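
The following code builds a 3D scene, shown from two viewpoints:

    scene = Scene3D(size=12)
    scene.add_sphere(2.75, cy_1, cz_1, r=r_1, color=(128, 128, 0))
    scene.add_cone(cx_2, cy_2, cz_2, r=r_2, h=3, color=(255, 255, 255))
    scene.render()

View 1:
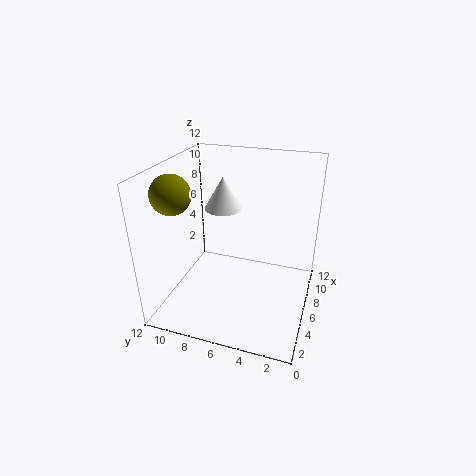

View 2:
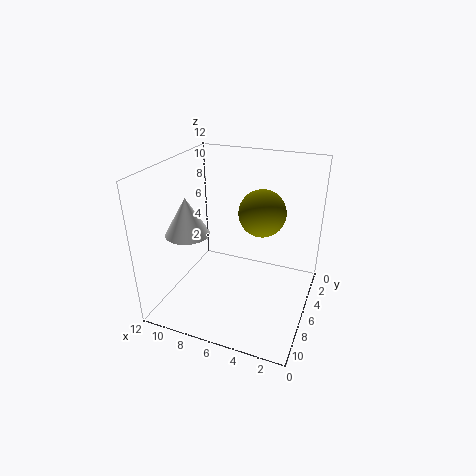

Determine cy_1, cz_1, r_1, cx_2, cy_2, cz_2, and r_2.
cy_1 = 10, cz_1 = 10.5, r_1 = 1.5, cx_2 = 9.25, cy_2 = 8.5, cz_2 = 7, r_2 = 1.75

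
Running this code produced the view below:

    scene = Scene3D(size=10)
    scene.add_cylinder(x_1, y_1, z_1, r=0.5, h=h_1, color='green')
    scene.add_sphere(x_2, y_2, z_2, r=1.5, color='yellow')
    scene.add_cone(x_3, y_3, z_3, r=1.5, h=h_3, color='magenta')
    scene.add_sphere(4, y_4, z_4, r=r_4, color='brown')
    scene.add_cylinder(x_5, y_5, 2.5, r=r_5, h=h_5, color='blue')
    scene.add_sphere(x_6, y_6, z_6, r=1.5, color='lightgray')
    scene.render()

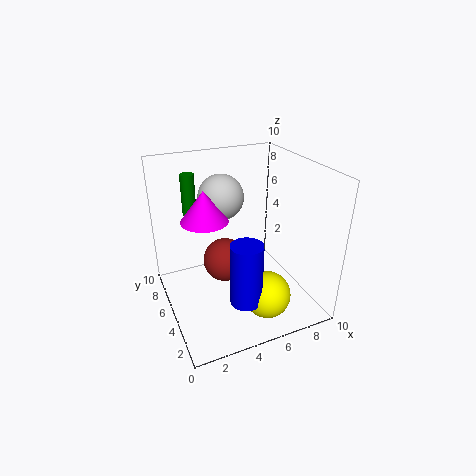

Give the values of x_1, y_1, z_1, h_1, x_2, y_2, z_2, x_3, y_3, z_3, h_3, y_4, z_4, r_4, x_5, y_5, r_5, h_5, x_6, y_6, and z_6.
x_1 = 2.5, y_1 = 8, z_1 = 6, h_1 = 3, x_2 = 5.5, y_2 = 1.5, z_2 = 2.5, x_3 = 2.5, y_3 = 4.5, z_3 = 7, h_3 = 2, y_4 = 5, z_4 = 3.5, r_4 = 1.5, x_5 = 4, y_5 = 1.5, r_5 = 1, h_5 = 4, x_6 = 4, y_6 = 5.5, z_6 = 8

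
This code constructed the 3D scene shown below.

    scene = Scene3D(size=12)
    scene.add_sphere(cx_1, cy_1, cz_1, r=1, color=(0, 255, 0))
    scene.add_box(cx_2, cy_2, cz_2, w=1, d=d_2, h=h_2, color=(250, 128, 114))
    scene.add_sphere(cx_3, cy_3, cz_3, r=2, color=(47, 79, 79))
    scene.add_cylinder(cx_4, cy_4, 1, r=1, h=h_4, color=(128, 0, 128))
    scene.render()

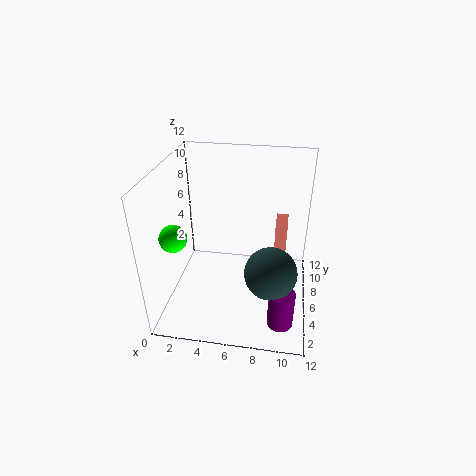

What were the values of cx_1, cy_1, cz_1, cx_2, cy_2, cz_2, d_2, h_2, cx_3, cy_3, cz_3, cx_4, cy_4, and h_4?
cx_1 = 2, cy_1 = 2, cz_1 = 8, cx_2 = 9, cy_2 = 7, cz_2 = 4, d_2 = 2, h_2 = 3, cx_3 = 9, cy_3 = 3, cz_3 = 5, cx_4 = 10, cy_4 = 2, h_4 = 3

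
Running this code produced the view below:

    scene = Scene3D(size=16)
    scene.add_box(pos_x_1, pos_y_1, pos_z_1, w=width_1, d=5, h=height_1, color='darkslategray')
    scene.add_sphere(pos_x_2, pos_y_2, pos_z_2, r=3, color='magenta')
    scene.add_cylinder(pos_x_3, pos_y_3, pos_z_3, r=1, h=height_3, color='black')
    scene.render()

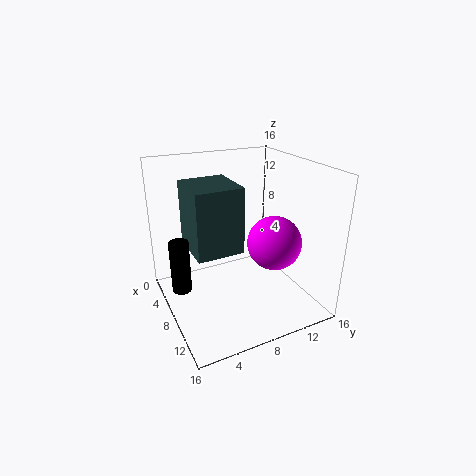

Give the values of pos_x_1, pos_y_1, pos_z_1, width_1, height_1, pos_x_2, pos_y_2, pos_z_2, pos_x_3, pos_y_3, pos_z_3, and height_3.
pos_x_1 = 5; pos_y_1 = 2.5; pos_z_1 = 7.5; width_1 = 5.5; height_1 = 7; pos_x_2 = 10; pos_y_2 = 11.5; pos_z_2 = 7.5; pos_x_3 = 9; pos_y_3 = 1; pos_z_3 = 4; height_3 = 5.5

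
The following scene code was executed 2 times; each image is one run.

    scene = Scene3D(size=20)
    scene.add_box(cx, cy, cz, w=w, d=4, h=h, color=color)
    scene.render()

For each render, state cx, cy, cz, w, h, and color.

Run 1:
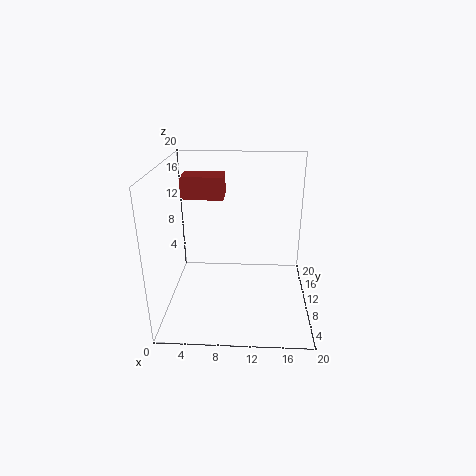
cx = 1, cy = 15.5, cz = 13.5, w = 6.5, h = 3.5, color = 'brown'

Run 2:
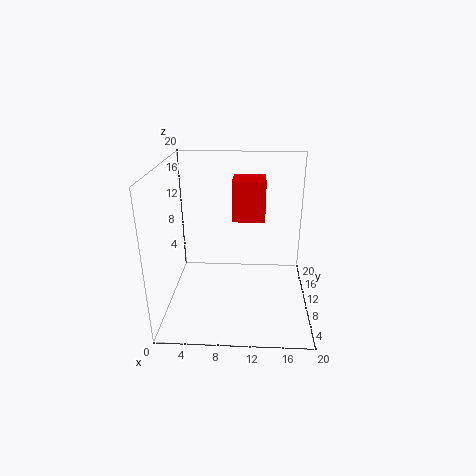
cx = 9.5, cy = 6, cz = 14, w = 4, h = 5, color = 'red'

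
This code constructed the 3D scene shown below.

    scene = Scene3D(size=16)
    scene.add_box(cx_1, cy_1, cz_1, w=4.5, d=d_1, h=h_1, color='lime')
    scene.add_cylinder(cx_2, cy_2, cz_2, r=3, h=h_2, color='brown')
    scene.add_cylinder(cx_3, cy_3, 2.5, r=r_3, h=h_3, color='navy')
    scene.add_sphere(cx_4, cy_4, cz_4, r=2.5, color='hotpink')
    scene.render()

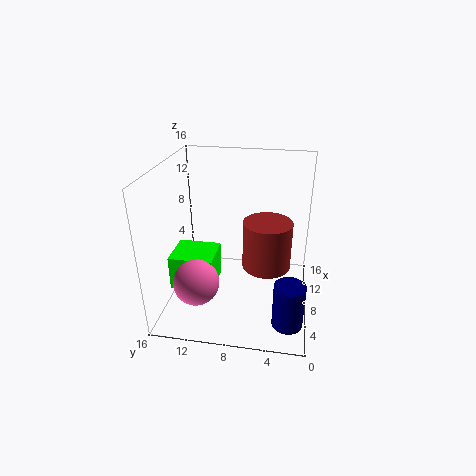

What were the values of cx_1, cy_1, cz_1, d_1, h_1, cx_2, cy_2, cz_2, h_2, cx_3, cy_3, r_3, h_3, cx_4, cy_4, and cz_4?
cx_1 = 5.5; cy_1 = 10.5; cz_1 = 2; d_1 = 5; h_1 = 4; cx_2 = 11.5; cy_2 = 5; cz_2 = 2.5; h_2 = 6; cx_3 = 1.5; cy_3 = 2; r_3 = 1.5; h_3 = 4.5; cx_4 = 4.5; cy_4 = 12; cz_4 = 4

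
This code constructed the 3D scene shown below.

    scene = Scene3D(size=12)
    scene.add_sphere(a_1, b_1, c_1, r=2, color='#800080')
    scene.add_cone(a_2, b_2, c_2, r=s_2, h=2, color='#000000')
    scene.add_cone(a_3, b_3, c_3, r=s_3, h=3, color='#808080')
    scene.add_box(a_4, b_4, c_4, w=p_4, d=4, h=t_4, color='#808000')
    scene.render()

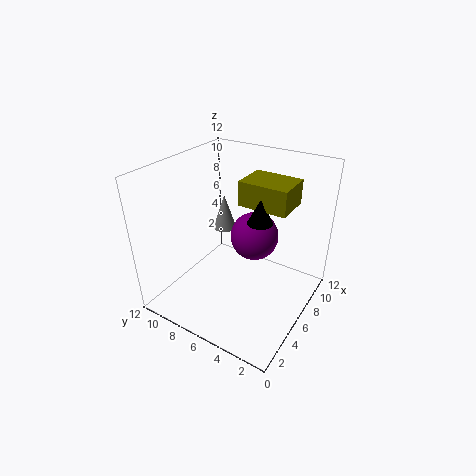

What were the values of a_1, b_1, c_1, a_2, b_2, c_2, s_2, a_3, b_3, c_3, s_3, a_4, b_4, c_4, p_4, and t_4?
a_1 = 7; b_1 = 5; c_1 = 6; a_2 = 6; b_2 = 4; c_2 = 8; s_2 = 1; a_3 = 7; b_3 = 8; c_3 = 6; s_3 = 1; a_4 = 6; b_4 = 2; c_4 = 9; p_4 = 3; t_4 = 2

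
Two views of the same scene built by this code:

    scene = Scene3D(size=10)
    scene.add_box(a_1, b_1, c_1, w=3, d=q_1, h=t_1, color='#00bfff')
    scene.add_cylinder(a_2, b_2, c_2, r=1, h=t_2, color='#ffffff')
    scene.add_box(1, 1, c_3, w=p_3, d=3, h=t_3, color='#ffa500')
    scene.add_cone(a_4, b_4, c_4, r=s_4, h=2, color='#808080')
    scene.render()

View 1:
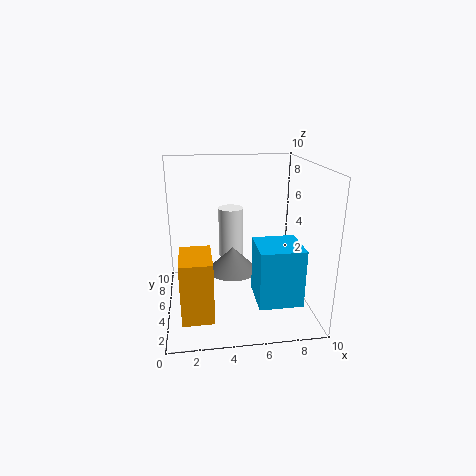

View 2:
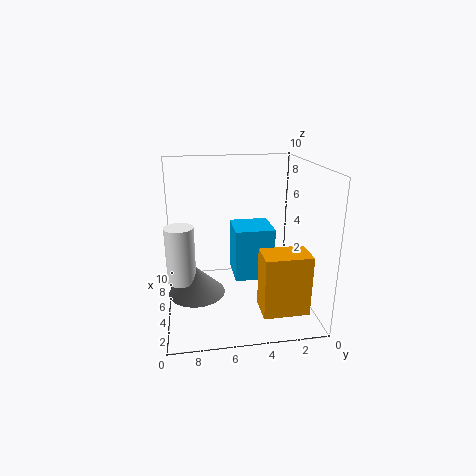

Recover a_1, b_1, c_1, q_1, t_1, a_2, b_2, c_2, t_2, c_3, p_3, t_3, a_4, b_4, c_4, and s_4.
a_1 = 6
b_1 = 2
c_1 = 1
q_1 = 3
t_1 = 4
a_2 = 5
b_2 = 9
c_2 = 2
t_2 = 4
c_3 = 1
p_3 = 2
t_3 = 4
a_4 = 5
b_4 = 8
c_4 = 1
s_4 = 2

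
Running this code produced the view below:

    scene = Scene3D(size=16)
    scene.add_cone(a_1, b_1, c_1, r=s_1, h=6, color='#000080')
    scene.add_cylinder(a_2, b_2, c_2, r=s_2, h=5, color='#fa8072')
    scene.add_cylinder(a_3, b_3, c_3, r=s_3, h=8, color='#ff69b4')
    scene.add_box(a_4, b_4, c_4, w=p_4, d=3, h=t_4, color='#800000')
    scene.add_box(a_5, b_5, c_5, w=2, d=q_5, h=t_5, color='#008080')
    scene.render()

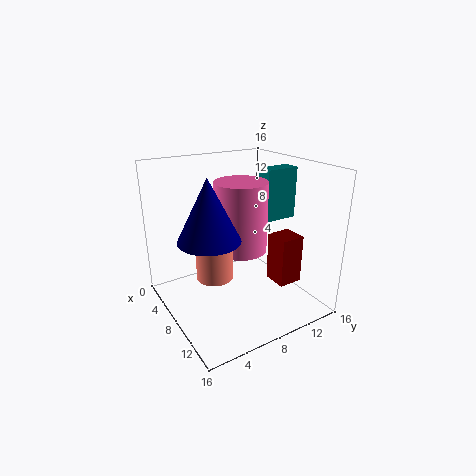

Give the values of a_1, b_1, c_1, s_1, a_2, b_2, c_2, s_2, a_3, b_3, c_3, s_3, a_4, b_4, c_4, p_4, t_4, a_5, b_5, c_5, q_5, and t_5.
a_1 = 11
b_1 = 3
c_1 = 10
s_1 = 3
a_2 = 8
b_2 = 5
c_2 = 4
s_2 = 2
a_3 = 7
b_3 = 9
c_3 = 6
s_3 = 3
a_4 = 7
b_4 = 13
c_4 = 1
p_4 = 3
t_4 = 6
a_5 = 6
b_5 = 12
c_5 = 9
q_5 = 4
t_5 = 6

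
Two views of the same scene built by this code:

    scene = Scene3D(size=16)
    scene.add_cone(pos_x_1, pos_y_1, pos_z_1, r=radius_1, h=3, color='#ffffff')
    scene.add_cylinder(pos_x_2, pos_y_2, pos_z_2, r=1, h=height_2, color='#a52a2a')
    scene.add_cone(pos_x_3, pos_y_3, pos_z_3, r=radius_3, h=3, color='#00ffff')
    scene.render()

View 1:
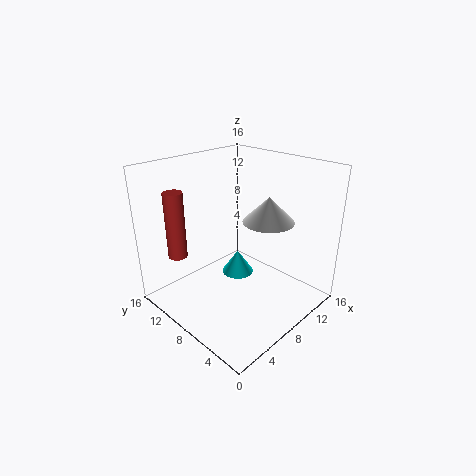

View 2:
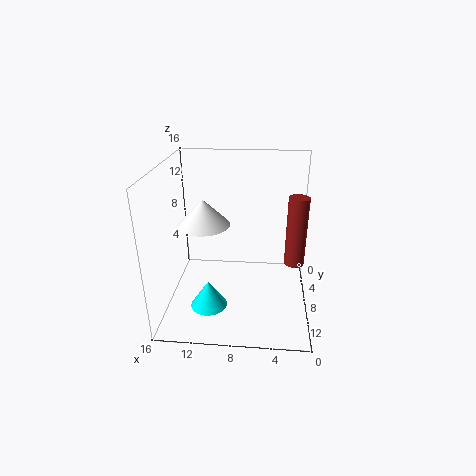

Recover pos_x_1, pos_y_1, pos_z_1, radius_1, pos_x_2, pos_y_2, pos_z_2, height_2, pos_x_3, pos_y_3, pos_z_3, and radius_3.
pos_x_1 = 12; pos_y_1 = 7; pos_z_1 = 9; radius_1 = 3; pos_x_2 = 2; pos_y_2 = 11; pos_z_2 = 7; height_2 = 7; pos_x_3 = 11; pos_y_3 = 11; pos_z_3 = 1; radius_3 = 2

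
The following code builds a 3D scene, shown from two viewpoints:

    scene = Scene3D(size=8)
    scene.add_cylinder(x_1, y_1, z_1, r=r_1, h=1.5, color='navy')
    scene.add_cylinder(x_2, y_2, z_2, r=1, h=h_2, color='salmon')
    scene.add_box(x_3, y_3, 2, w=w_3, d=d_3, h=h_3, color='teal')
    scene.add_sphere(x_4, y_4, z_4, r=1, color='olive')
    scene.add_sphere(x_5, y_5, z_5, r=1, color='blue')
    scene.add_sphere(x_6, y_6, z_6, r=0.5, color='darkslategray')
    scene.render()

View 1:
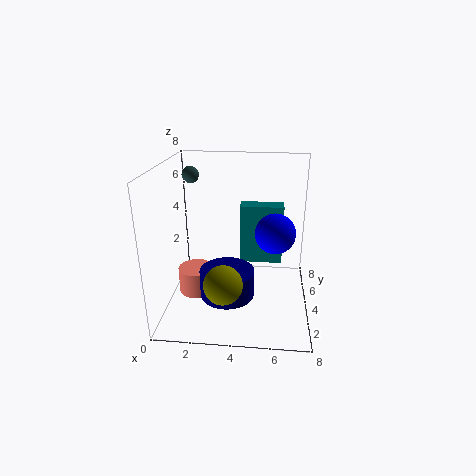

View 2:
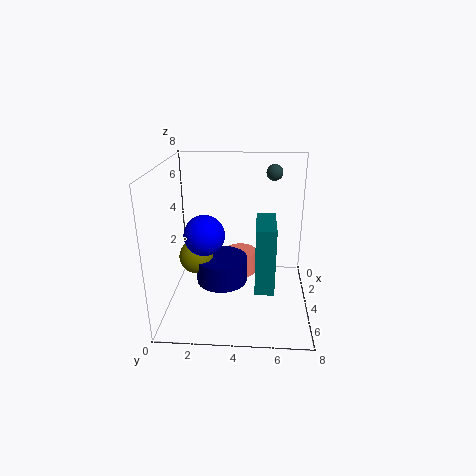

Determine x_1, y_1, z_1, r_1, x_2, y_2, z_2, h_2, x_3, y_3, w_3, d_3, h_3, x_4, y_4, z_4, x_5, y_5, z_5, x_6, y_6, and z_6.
x_1 = 3.5; y_1 = 3; z_1 = 1; r_1 = 1.5; x_2 = 1.5; y_2 = 4; z_2 = 0.5; h_2 = 1.5; x_3 = 4; y_3 = 5; w_3 = 2.5; d_3 = 1; h_3 = 3.5; x_4 = 3.5; y_4 = 1.5; z_4 = 2.5; x_5 = 6; y_5 = 2.5; z_5 = 5; x_6 = 1; y_6 = 6; z_6 = 7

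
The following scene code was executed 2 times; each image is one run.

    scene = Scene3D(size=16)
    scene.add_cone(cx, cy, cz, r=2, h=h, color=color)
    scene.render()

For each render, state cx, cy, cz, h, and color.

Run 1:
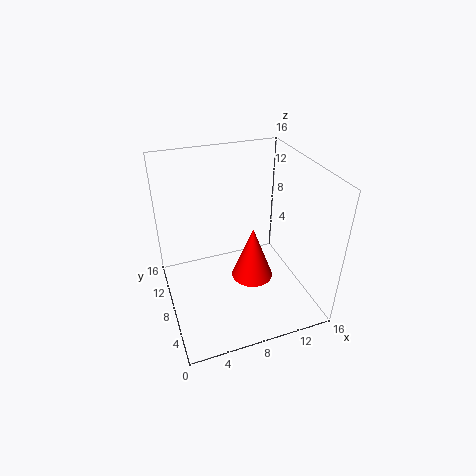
cx = 7.75; cy = 3.25; cz = 6.75; h = 5.25; color = 'red'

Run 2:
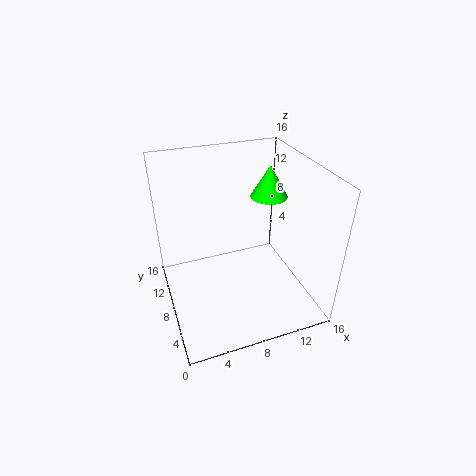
cx = 11.75; cy = 8.5; cz = 12.25; h = 3.5; color = 'lime'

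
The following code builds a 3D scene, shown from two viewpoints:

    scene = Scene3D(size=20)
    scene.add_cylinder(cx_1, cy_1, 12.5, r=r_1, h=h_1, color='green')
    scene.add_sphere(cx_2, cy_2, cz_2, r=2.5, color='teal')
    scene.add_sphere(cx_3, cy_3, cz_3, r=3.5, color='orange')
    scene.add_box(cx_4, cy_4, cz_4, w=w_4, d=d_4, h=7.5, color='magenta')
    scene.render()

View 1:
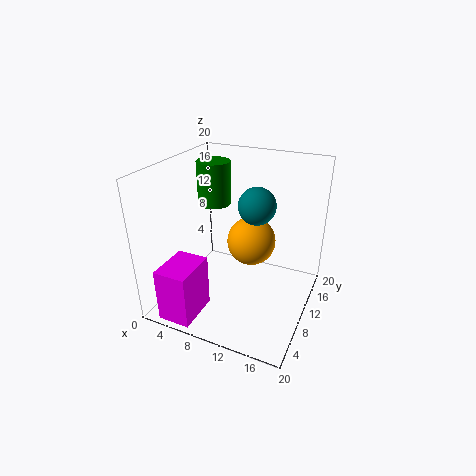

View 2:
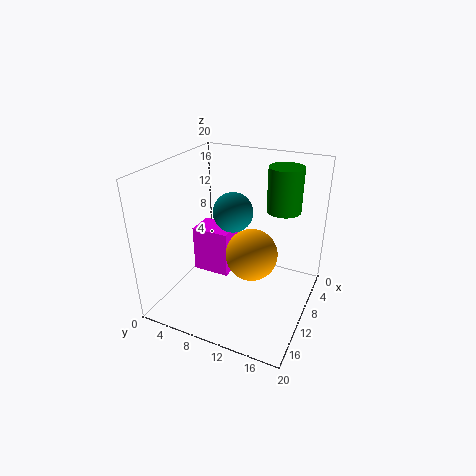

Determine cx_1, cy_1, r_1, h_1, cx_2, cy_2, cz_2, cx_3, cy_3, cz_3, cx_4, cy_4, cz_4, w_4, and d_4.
cx_1 = 4, cy_1 = 14.5, r_1 = 2.5, h_1 = 6.5, cx_2 = 12.5, cy_2 = 10.5, cz_2 = 15, cx_3 = 11, cy_3 = 12.5, cz_3 = 8.5, cx_4 = 2.5, cy_4 = 0.5, cz_4 = 0.5, w_4 = 4.5, d_4 = 6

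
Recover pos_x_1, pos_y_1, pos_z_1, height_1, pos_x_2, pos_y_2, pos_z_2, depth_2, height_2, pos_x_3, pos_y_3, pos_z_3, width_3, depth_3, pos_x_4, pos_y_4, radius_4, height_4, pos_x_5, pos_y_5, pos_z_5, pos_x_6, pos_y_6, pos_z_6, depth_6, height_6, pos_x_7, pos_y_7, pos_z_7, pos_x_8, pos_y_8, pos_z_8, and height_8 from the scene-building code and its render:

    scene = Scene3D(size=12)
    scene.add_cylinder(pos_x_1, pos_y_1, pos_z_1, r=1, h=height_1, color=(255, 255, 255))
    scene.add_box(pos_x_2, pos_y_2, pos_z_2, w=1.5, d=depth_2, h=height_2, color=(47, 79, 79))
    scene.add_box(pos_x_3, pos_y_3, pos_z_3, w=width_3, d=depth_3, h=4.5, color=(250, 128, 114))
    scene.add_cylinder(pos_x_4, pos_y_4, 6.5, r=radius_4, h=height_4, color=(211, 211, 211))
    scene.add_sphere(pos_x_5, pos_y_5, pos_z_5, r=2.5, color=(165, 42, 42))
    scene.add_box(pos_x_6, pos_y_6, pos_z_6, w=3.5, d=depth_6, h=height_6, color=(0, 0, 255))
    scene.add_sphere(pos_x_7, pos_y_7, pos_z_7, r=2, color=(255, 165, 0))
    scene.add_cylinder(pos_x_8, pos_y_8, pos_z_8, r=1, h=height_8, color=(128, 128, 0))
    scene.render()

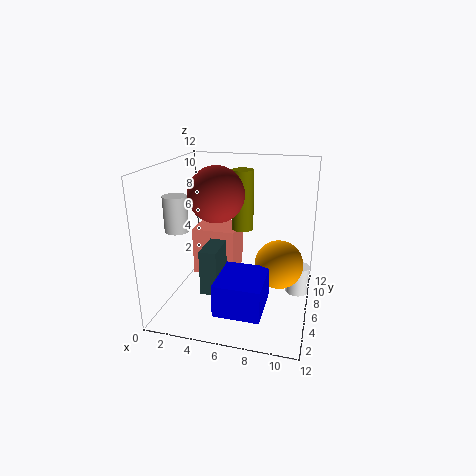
pos_x_1 = 11, pos_y_1 = 8, pos_z_1 = 0.5, height_1 = 2.5, pos_x_2 = 3, pos_y_2 = 4.5, pos_z_2 = 1, depth_2 = 3, height_2 = 4, pos_x_3 = 1, pos_y_3 = 8, pos_z_3 = 1, width_3 = 4, depth_3 = 3.5, pos_x_4 = 1, pos_y_4 = 5, radius_4 = 1, height_4 = 3, pos_x_5 = 3.5, pos_y_5 = 8, pos_z_5 = 9, pos_x_6 = 5.5, pos_y_6 = 0.5, pos_z_6 = 2, depth_6 = 4, height_6 = 2.5, pos_x_7 = 9.5, pos_y_7 = 6, pos_z_7 = 4, pos_x_8 = 5.5, pos_y_8 = 9.5, pos_z_8 = 5.5, height_8 = 5.5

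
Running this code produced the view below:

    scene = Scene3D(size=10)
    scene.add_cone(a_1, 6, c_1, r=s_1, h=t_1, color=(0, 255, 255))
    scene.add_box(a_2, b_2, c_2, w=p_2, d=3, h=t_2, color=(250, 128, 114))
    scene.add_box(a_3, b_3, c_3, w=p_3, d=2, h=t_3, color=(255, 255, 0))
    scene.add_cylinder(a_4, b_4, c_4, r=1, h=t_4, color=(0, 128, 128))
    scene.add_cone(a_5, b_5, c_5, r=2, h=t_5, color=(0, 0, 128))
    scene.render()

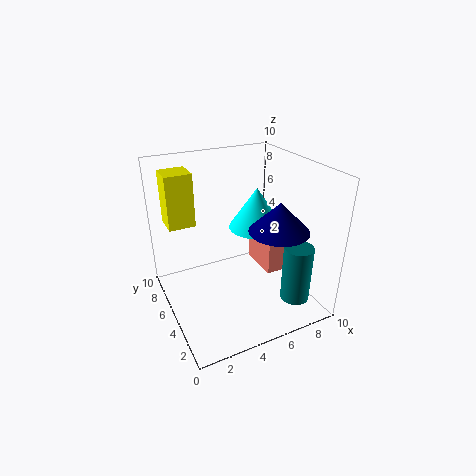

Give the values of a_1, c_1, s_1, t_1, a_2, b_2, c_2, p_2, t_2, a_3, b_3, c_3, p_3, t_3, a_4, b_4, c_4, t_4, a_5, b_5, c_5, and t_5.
a_1 = 7; c_1 = 5; s_1 = 2; t_1 = 3; a_2 = 7; b_2 = 4; c_2 = 2; p_2 = 2; t_2 = 3; a_3 = 1; b_3 = 8; c_3 = 5; p_3 = 2; t_3 = 4; a_4 = 8; b_4 = 2; c_4 = 1; t_4 = 4; a_5 = 7; b_5 = 3; c_5 = 6; t_5 = 2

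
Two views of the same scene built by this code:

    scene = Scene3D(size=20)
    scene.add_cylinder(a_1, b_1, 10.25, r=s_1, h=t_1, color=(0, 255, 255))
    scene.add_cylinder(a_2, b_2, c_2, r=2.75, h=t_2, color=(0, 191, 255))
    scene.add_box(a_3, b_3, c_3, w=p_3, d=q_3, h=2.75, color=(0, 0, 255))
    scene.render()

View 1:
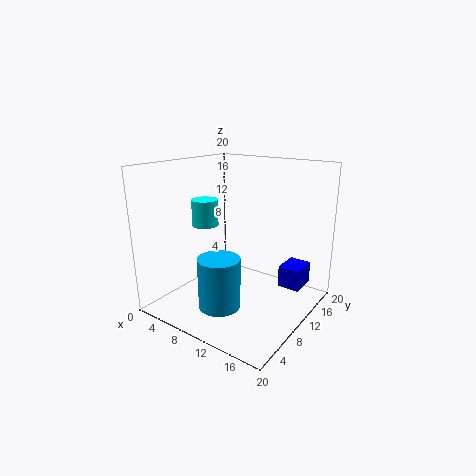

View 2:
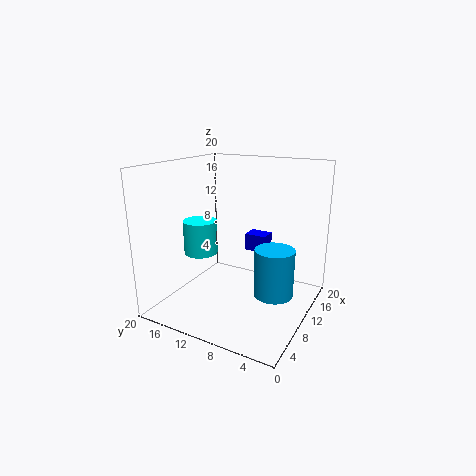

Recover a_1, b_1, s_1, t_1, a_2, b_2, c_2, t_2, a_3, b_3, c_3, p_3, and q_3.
a_1 = 3
b_1 = 11.25
s_1 = 2
t_1 = 4
a_2 = 10.75
b_2 = 4.75
c_2 = 2.25
t_2 = 6.75
a_3 = 17
b_3 = 9
c_3 = 5.25
p_3 = 2.75
q_3 = 3.5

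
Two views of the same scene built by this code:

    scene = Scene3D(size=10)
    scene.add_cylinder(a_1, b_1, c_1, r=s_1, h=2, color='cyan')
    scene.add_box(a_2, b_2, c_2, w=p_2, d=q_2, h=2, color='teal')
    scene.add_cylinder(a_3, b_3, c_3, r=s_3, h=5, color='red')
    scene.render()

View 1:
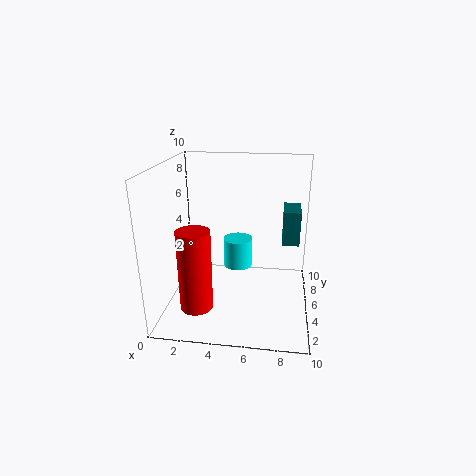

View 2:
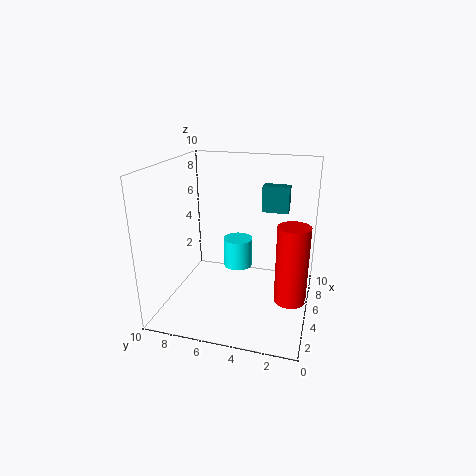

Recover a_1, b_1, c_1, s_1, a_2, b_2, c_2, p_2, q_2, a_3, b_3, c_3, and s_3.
a_1 = 5; b_1 = 5; c_1 = 3; s_1 = 1; a_2 = 8; b_2 = 2; c_2 = 6; p_2 = 1; q_2 = 2; a_3 = 3; b_3 = 1; c_3 = 2; s_3 = 1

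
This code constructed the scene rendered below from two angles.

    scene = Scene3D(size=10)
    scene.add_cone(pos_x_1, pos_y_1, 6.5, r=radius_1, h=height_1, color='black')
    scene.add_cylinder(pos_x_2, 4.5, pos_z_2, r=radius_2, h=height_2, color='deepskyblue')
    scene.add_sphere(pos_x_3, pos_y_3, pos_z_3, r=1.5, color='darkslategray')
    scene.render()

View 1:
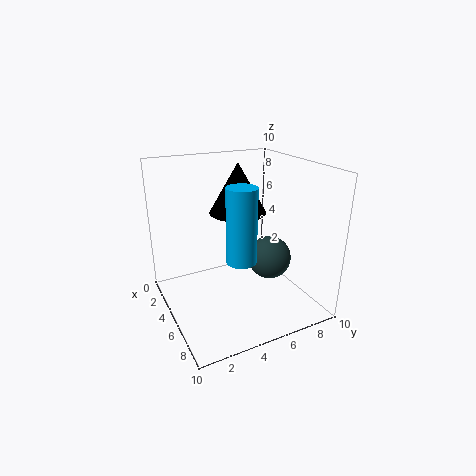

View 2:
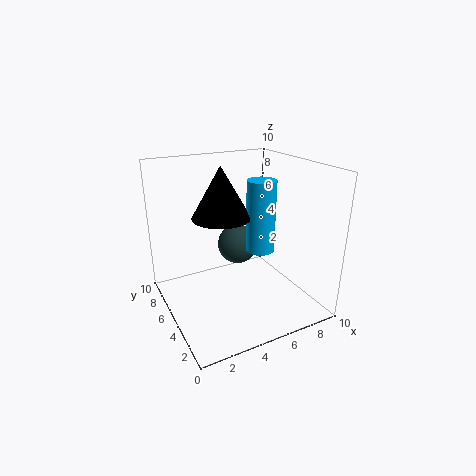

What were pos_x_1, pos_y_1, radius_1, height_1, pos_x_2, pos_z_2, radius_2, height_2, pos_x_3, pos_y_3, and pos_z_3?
pos_x_1 = 4, pos_y_1 = 5.5, radius_1 = 2, height_1 = 3.5, pos_x_2 = 6.5, pos_z_2 = 4, radius_2 = 1, height_2 = 5, pos_x_3 = 6, pos_y_3 = 7, pos_z_3 = 3.5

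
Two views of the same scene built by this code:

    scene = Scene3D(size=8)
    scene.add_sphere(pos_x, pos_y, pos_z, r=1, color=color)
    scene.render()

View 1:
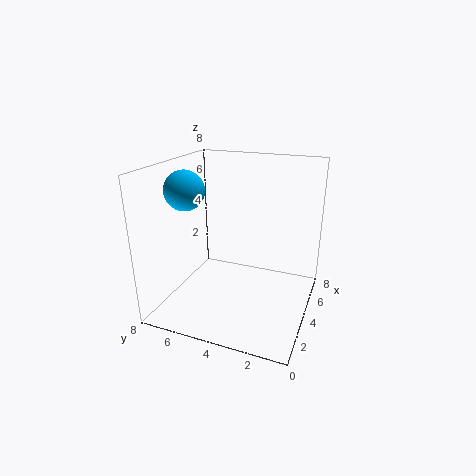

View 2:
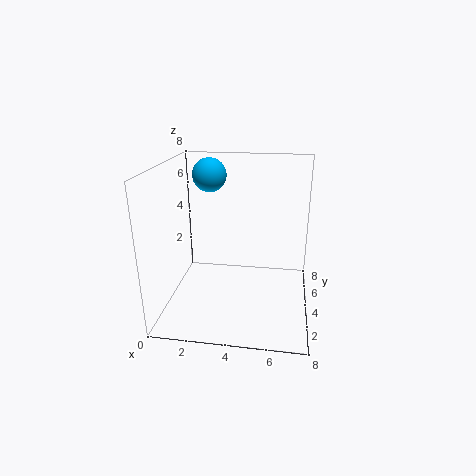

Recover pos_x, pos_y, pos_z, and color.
pos_x = 2, pos_y = 6, pos_z = 7, color = 'deepskyblue'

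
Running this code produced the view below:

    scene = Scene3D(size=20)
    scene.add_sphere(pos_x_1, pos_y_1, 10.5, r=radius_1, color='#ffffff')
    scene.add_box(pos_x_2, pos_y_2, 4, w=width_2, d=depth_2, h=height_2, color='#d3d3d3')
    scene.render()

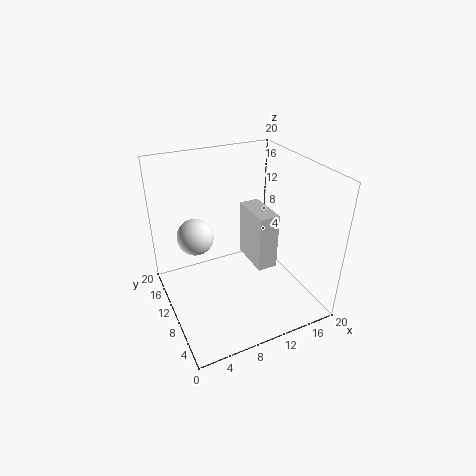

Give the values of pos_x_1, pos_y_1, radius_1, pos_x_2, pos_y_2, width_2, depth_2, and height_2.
pos_x_1 = 4.5; pos_y_1 = 12; radius_1 = 2.5; pos_x_2 = 13; pos_y_2 = 9; width_2 = 3; depth_2 = 6.5; height_2 = 8.5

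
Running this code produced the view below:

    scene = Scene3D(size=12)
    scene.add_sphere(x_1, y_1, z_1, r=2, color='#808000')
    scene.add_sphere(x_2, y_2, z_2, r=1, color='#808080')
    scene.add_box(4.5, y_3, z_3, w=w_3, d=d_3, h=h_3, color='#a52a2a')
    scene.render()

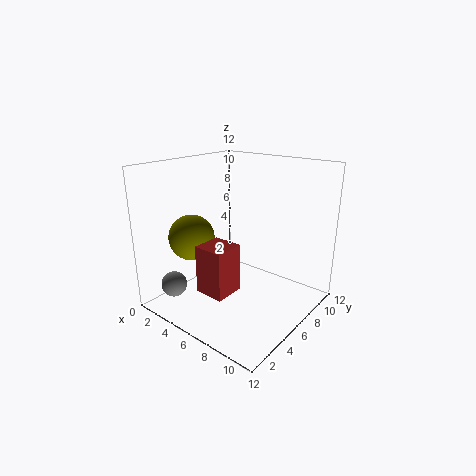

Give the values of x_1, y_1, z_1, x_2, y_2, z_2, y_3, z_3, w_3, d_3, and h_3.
x_1 = 2, y_1 = 4.5, z_1 = 5.5, x_2 = 3.5, y_2 = 1, z_2 = 3, y_3 = 2.5, z_3 = 2, w_3 = 2.5, d_3 = 2.5, h_3 = 4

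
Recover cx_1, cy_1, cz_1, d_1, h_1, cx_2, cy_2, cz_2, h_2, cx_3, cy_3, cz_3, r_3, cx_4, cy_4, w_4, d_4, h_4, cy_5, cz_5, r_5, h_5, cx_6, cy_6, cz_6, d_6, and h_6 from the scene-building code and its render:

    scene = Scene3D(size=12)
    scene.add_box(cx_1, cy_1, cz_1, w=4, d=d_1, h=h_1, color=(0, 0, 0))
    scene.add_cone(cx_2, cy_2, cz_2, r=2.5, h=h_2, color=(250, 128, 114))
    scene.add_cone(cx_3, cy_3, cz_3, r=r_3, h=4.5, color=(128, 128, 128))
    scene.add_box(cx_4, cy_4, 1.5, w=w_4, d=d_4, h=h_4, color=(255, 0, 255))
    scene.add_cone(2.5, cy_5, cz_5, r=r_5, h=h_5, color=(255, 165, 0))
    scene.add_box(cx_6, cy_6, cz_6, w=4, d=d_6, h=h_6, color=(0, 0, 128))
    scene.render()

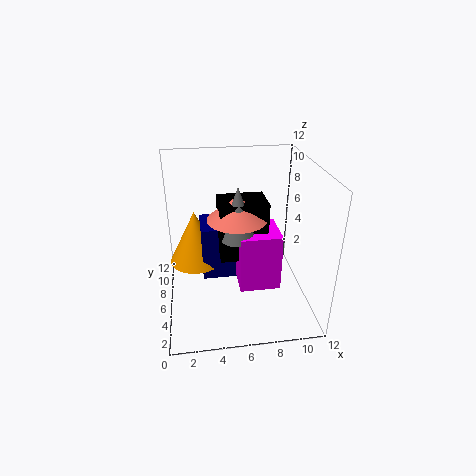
cx_1 = 4.5; cy_1 = 5.5; cz_1 = 4; d_1 = 3; h_1 = 5; cx_2 = 6; cy_2 = 6.5; cz_2 = 7.5; h_2 = 2; cx_3 = 6; cy_3 = 6; cz_3 = 6; r_3 = 1.5; cx_4 = 6; cy_4 = 4.5; w_4 = 3.5; d_4 = 3.5; h_4 = 5; cy_5 = 9.5; cz_5 = 2; r_5 = 2.5; h_5 = 5; cx_6 = 3; cy_6 = 7.5; cz_6 = 1; d_6 = 3.5; h_6 = 5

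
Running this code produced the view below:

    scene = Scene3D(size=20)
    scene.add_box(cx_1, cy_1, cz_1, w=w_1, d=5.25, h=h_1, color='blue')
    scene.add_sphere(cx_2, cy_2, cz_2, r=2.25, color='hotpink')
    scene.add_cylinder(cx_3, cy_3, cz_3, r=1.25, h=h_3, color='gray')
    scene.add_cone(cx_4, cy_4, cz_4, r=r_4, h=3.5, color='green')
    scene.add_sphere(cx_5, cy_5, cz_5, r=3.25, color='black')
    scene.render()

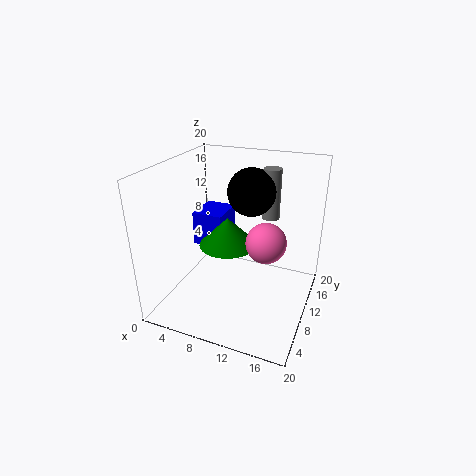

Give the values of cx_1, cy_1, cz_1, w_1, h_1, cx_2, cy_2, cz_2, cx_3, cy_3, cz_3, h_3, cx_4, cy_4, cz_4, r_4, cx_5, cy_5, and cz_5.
cx_1 = 2.5, cy_1 = 10.75, cz_1 = 7.25, w_1 = 4.5, h_1 = 5, cx_2 = 16, cy_2 = 3.5, cz_2 = 13.75, cx_3 = 13.5, cy_3 = 13.5, cz_3 = 12.25, h_3 = 7, cx_4 = 10.5, cy_4 = 5.5, cz_4 = 11.5, r_4 = 3.5, cx_5 = 11.25, cy_5 = 11.75, cz_5 = 16.25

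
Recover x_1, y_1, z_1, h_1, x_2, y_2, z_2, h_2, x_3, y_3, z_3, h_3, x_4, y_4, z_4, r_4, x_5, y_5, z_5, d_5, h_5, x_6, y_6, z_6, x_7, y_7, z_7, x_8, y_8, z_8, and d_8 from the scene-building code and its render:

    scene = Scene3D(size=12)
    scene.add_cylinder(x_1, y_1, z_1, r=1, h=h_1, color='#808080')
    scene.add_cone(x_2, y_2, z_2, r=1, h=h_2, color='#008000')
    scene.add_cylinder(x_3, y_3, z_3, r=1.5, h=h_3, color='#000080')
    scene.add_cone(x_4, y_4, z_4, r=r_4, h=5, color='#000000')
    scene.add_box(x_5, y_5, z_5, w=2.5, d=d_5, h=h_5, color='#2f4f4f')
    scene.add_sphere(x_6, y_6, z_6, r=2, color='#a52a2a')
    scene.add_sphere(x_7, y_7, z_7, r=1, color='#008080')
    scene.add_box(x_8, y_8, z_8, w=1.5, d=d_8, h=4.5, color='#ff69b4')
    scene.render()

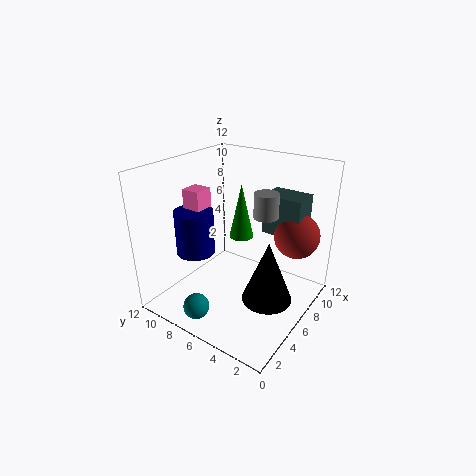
x_1 = 7, y_1 = 4, z_1 = 8, h_1 = 2, x_2 = 6.5, y_2 = 6, z_2 = 6, h_2 = 4.5, x_3 = 3, y_3 = 8, z_3 = 5.5, h_3 = 3.5, x_4 = 5, y_4 = 2.5, z_4 = 2, r_4 = 2, x_5 = 9, y_5 = 2, z_5 = 5.5, d_5 = 3.5, h_5 = 3.5, x_6 = 10, y_6 = 2.5, z_6 = 5.5, x_7 = 1, y_7 = 6.5, z_7 = 2, x_8 = 3, y_8 = 7.5, z_8 = 6, d_8 = 1.5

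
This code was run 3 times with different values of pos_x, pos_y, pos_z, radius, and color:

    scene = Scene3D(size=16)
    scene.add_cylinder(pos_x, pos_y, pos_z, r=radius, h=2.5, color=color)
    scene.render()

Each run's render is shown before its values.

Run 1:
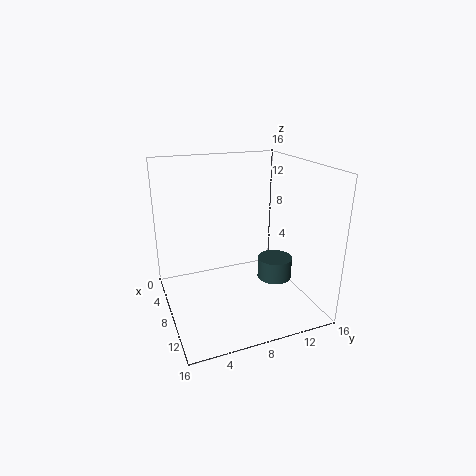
pos_x = 8.5; pos_y = 12.5; pos_z = 2.5; radius = 2; color = 'darkslategray'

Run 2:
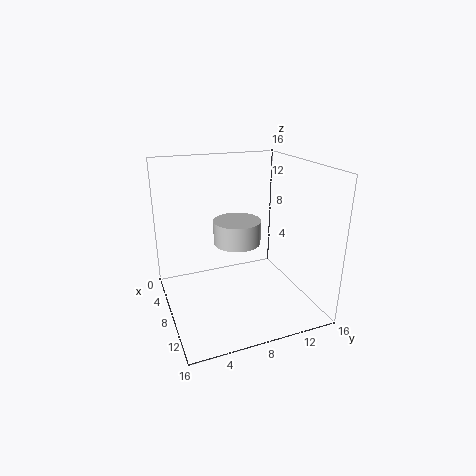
pos_x = 9; pos_y = 7.5; pos_z = 8; radius = 2.5; color = 'lightgray'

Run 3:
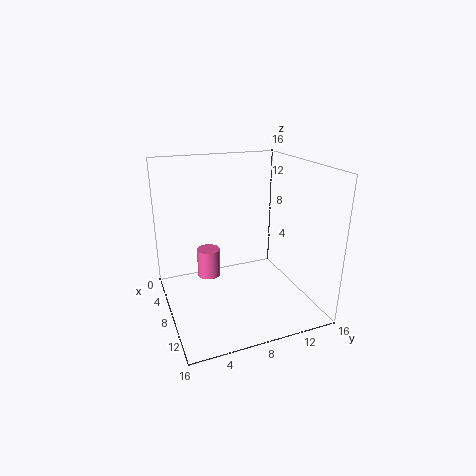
pos_x = 13.5; pos_y = 3; pos_z = 7.5; radius = 1; color = 'hotpink'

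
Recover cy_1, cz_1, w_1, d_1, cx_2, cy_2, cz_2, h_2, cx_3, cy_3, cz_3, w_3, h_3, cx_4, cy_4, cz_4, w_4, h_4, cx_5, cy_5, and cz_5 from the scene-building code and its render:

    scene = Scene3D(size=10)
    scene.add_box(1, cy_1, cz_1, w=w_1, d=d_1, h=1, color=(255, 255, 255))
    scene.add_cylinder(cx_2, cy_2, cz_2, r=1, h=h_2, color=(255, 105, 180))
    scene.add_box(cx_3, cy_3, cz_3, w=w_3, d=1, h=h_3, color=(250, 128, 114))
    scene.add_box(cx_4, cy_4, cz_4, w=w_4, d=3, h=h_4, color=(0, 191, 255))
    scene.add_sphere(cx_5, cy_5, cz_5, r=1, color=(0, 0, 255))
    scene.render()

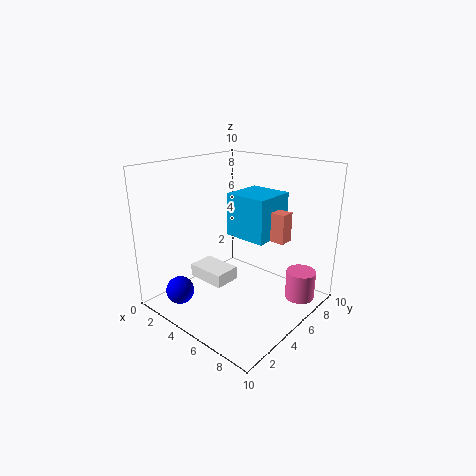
cy_1 = 4; cz_1 = 1; w_1 = 3; d_1 = 2; cx_2 = 9; cy_2 = 7; cz_2 = 1; h_2 = 2; cx_3 = 6; cy_3 = 6; cz_3 = 5; w_3 = 2; h_3 = 2; cx_4 = 4; cy_4 = 5; cz_4 = 5; w_4 = 3; h_4 = 3; cx_5 = 2; cy_5 = 2; cz_5 = 1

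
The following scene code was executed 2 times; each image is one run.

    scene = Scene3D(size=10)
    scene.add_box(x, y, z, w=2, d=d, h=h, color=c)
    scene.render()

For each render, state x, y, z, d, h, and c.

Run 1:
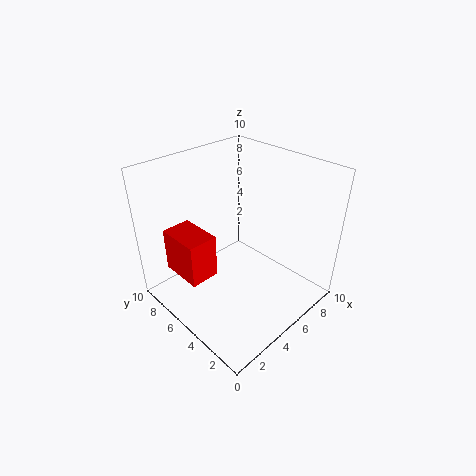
x = 1
y = 5
z = 3
d = 3
h = 3
c = 'red'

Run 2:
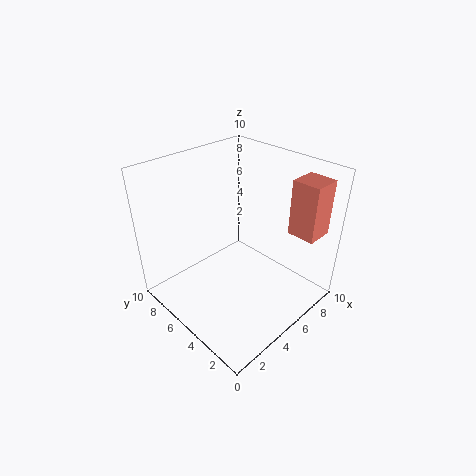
x = 8
y = 1
z = 5
d = 2
h = 4
c = 'salmon'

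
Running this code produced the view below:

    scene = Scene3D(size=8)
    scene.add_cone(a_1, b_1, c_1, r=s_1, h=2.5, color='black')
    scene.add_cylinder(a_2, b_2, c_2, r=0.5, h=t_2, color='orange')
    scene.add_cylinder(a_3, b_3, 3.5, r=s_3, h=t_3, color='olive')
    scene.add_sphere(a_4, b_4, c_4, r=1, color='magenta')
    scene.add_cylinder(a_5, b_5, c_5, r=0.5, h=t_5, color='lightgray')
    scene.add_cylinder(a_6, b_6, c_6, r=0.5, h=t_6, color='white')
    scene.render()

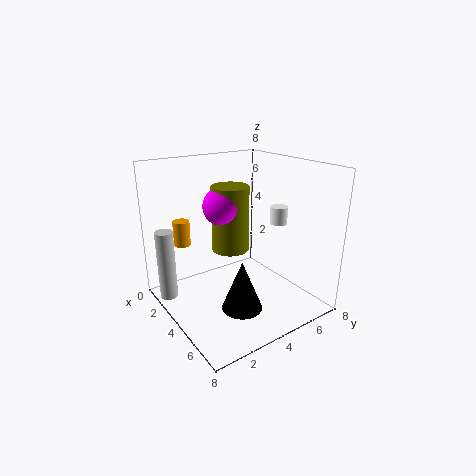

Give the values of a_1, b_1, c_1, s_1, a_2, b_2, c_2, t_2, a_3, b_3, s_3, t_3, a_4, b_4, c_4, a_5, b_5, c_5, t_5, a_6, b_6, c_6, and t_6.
a_1 = 6.5; b_1 = 2.5; c_1 = 1.5; s_1 = 1; a_2 = 1; b_2 = 2; c_2 = 3; t_2 = 1.5; a_3 = 4; b_3 = 3.5; s_3 = 1; t_3 = 3.5; a_4 = 4; b_4 = 3; c_4 = 6; a_5 = 2; b_5 = 0.5; c_5 = 0.5; t_5 = 4; a_6 = 4.5; b_6 = 6.5; c_6 = 4.5; t_6 = 1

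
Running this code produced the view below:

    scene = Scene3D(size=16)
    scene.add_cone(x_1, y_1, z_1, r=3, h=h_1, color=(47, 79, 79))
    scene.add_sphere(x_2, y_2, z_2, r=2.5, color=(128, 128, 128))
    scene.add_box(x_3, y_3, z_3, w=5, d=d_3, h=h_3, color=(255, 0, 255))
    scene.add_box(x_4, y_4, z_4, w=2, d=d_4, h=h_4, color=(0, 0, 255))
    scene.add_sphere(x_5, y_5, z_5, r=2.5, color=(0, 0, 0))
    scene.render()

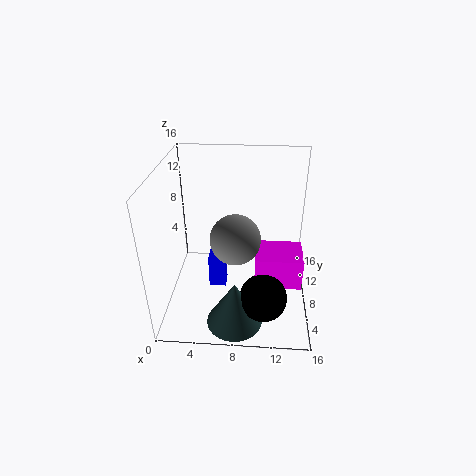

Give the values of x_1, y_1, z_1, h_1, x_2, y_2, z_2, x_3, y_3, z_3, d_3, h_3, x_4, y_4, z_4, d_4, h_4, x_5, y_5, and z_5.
x_1 = 8
y_1 = 3
z_1 = 0.5
h_1 = 5
x_2 = 8
y_2 = 4.5
z_2 = 10
x_3 = 10
y_3 = 4.5
z_3 = 4
d_3 = 4
h_3 = 3.5
x_4 = 4.5
y_4 = 8
z_4 = 1
d_4 = 2
h_4 = 4
x_5 = 11
y_5 = 3.5
z_5 = 3.5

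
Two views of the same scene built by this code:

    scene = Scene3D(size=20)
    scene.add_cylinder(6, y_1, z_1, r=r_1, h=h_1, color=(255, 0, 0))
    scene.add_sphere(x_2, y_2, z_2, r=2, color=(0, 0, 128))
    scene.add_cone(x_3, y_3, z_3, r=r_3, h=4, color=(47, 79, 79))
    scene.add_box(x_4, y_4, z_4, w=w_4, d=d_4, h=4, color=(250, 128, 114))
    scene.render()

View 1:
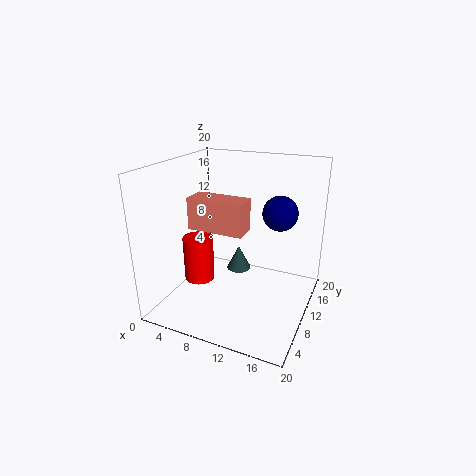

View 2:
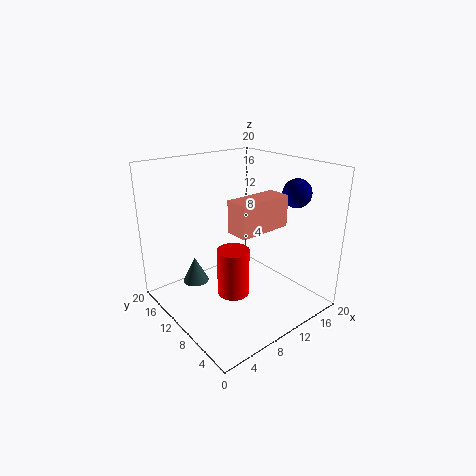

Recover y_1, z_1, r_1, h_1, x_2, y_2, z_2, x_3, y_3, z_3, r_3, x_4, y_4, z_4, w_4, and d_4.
y_1 = 6; z_1 = 5; r_1 = 2; h_1 = 6; x_2 = 17; y_2 = 6; z_2 = 16; x_3 = 7; y_3 = 17; z_3 = 1; r_3 = 2; x_4 = 6; y_4 = 4; z_4 = 13; w_4 = 7; d_4 = 3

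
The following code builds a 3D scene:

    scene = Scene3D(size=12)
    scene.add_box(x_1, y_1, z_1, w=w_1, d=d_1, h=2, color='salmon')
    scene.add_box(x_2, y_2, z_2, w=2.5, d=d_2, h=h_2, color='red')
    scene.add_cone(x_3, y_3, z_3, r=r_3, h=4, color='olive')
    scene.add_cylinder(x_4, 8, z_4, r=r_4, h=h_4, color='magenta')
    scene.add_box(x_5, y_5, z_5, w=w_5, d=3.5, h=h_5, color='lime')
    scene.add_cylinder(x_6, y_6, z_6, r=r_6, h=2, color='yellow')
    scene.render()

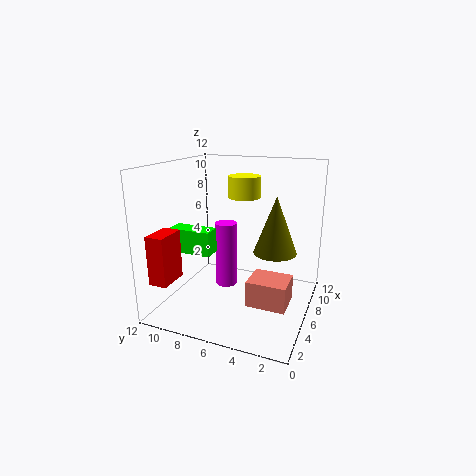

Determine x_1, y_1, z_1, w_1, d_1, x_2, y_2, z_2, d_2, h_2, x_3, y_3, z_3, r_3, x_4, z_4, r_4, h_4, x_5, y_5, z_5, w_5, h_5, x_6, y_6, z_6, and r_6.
x_1 = 2.5; y_1 = 1; z_1 = 2; w_1 = 2.5; d_1 = 3; x_2 = 1; y_2 = 10; z_2 = 3; d_2 = 1.5; h_2 = 4; x_3 = 3; y_3 = 2; z_3 = 6.5; r_3 = 1.5; x_4 = 8; z_4 = 0.5; r_4 = 1; h_4 = 6; x_5 = 3.5; y_5 = 7.5; z_5 = 5; w_5 = 1.5; h_5 = 2; x_6 = 10; y_6 = 7; z_6 = 8.5; r_6 = 1.5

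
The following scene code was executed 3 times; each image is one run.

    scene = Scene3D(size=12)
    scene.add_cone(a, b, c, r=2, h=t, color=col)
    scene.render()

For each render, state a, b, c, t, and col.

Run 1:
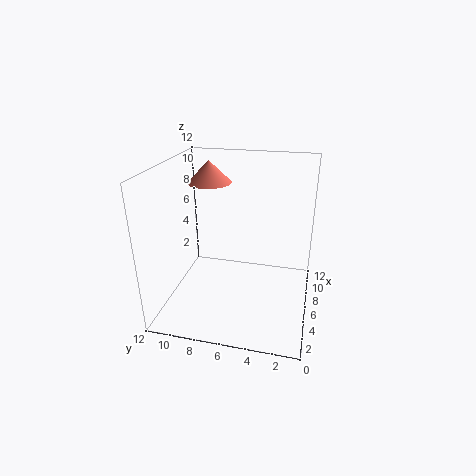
a = 9.5
b = 9.5
c = 9.5
t = 2
col = 'salmon'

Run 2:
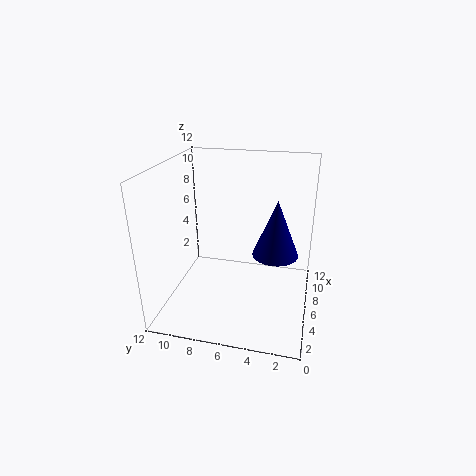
a = 7.5
b = 3
c = 4
t = 5
col = 'navy'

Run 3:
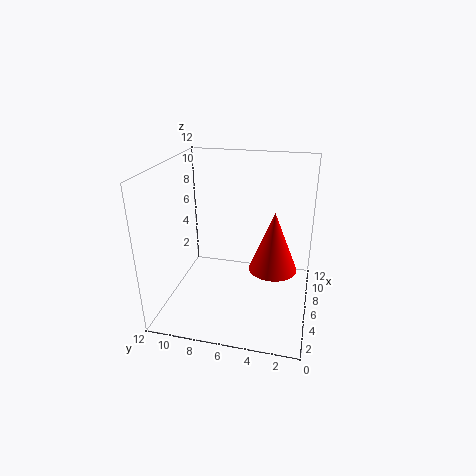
a = 6
b = 3
c = 3.5
t = 5
col = 'red'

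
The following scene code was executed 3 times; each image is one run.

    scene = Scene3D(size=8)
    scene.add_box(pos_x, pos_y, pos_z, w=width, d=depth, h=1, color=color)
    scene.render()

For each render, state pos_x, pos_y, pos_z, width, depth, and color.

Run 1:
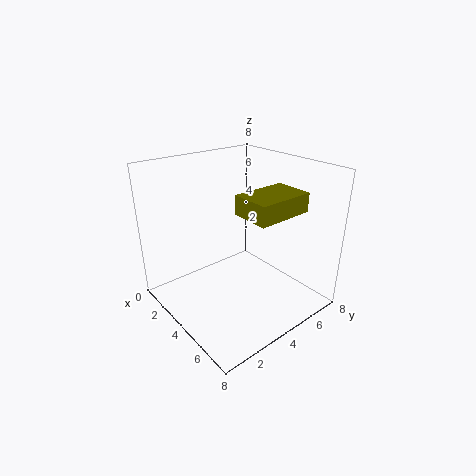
pos_x = 5
pos_y = 3
pos_z = 6
width = 2
depth = 3
color = 'olive'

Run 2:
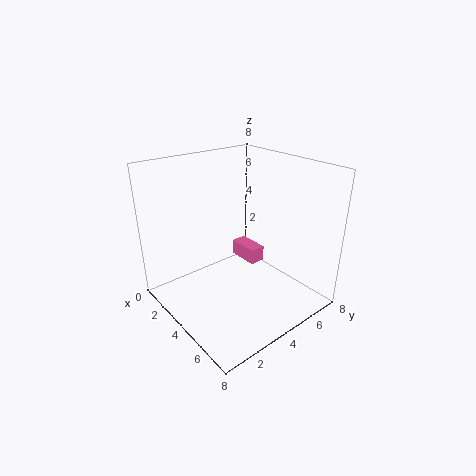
pos_x = 1
pos_y = 6
pos_z = 1
width = 2
depth = 1
color = 'hotpink'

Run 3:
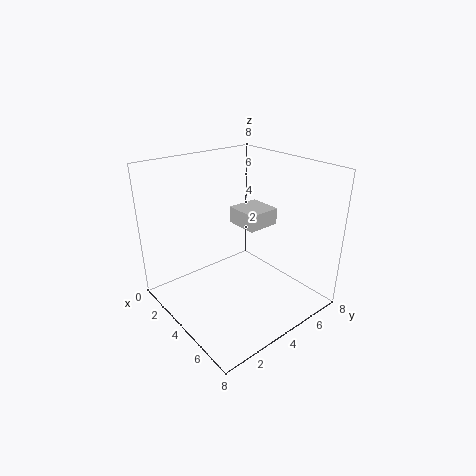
pos_x = 2
pos_y = 5
pos_z = 4
width = 2
depth = 2
color = 'lightgray'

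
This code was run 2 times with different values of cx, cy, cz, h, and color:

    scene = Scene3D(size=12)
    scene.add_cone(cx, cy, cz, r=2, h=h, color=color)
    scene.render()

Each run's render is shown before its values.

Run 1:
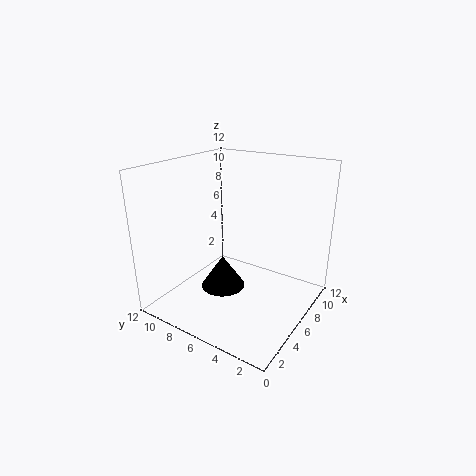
cx = 6.5
cy = 8
cz = 0.5
h = 3
color = 'black'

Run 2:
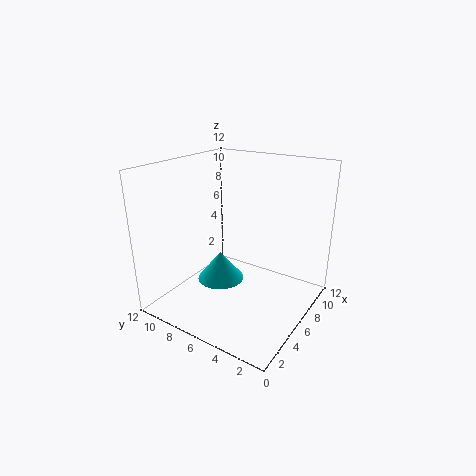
cx = 5.5
cy = 7.5
cz = 2
h = 2.5
color = 'cyan'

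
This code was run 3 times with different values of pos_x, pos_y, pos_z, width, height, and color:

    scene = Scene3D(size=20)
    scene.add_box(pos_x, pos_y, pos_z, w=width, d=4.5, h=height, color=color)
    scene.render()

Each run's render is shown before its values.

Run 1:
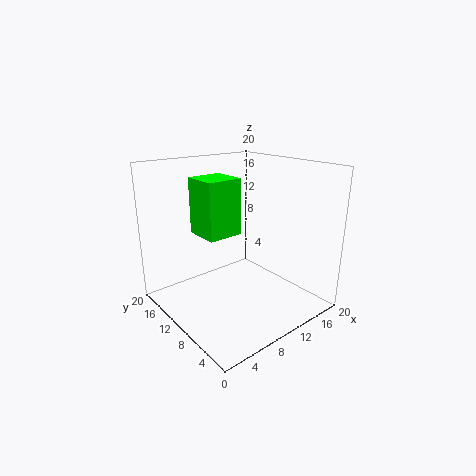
pos_x = 3.5, pos_y = 7, pos_z = 12, width = 4.5, height = 7, color = 'lime'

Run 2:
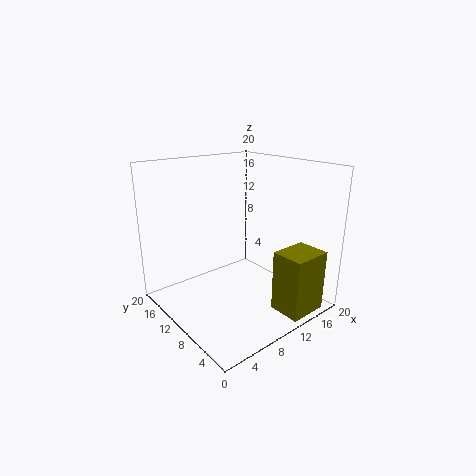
pos_x = 12, pos_y = 0.5, pos_z = 0.5, width = 5.5, height = 8.5, color = 'olive'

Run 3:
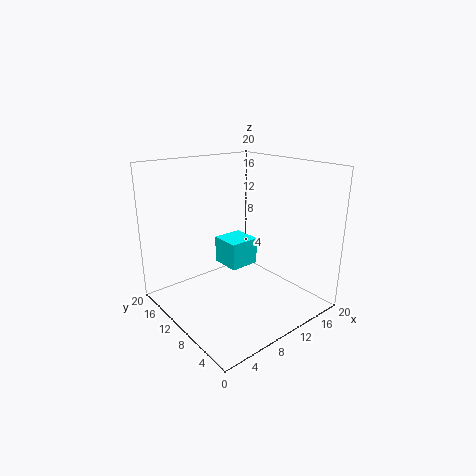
pos_x = 10, pos_y = 11, pos_z = 4.5, width = 4.5, height = 4, color = 'cyan'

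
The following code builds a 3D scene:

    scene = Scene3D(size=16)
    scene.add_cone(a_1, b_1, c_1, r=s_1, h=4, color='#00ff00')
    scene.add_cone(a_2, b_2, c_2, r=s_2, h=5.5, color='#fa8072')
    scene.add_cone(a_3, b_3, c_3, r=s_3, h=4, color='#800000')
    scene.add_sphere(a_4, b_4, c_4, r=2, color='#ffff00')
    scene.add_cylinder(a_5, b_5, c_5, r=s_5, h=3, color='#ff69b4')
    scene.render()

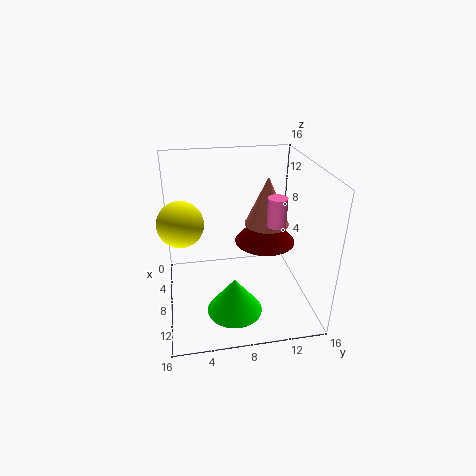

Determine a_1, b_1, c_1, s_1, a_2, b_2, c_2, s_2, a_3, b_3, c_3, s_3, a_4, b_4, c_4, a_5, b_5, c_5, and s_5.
a_1 = 11.5, b_1 = 7, c_1 = 1, s_1 = 3, a_2 = 7, b_2 = 11.5, c_2 = 9, s_2 = 2.5, a_3 = 6.5, b_3 = 11.5, c_3 = 6.5, s_3 = 3.5, a_4 = 13.5, b_4 = 2, c_4 = 13, a_5 = 10.5, b_5 = 11.5, c_5 = 10.5, s_5 = 1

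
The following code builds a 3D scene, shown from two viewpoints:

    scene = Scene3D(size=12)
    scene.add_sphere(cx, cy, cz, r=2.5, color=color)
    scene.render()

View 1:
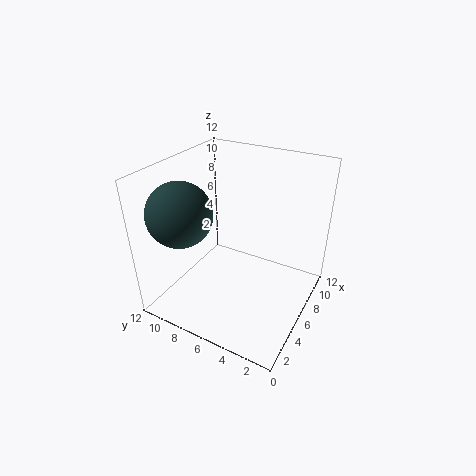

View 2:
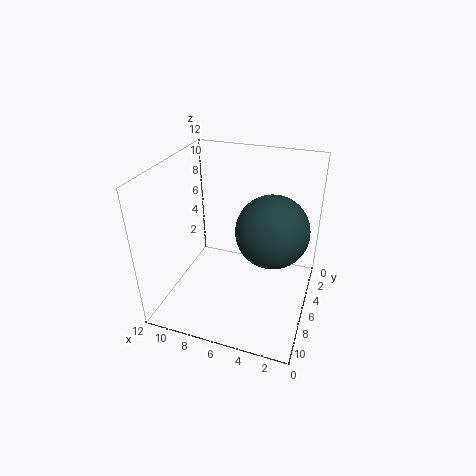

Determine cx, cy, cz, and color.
cx = 2.5
cy = 9
cz = 9
color = 'darkslategray'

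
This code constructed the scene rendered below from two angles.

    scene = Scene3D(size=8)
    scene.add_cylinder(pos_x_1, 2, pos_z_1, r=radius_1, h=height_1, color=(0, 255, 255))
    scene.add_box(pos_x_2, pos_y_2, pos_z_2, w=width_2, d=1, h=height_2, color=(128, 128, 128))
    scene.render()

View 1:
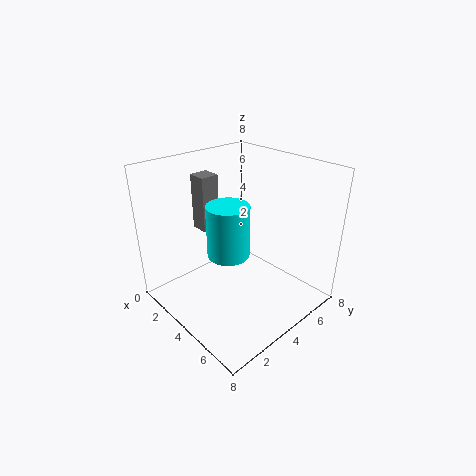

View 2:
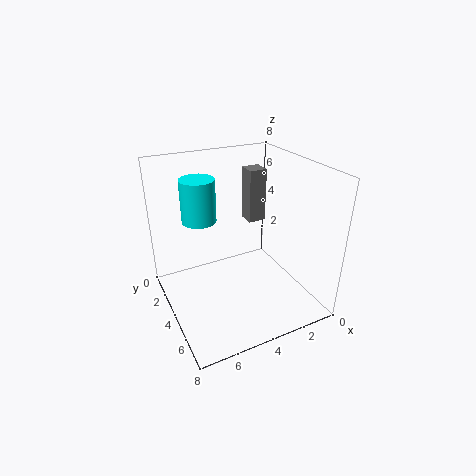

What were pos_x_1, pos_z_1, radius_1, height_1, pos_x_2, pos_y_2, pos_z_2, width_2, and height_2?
pos_x_1 = 5.5
pos_z_1 = 4.5
radius_1 = 1
height_1 = 2.5
pos_x_2 = 2
pos_y_2 = 2.5
pos_z_2 = 4.5
width_2 = 1
height_2 = 3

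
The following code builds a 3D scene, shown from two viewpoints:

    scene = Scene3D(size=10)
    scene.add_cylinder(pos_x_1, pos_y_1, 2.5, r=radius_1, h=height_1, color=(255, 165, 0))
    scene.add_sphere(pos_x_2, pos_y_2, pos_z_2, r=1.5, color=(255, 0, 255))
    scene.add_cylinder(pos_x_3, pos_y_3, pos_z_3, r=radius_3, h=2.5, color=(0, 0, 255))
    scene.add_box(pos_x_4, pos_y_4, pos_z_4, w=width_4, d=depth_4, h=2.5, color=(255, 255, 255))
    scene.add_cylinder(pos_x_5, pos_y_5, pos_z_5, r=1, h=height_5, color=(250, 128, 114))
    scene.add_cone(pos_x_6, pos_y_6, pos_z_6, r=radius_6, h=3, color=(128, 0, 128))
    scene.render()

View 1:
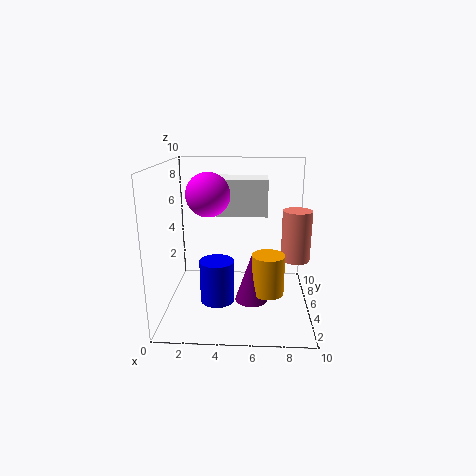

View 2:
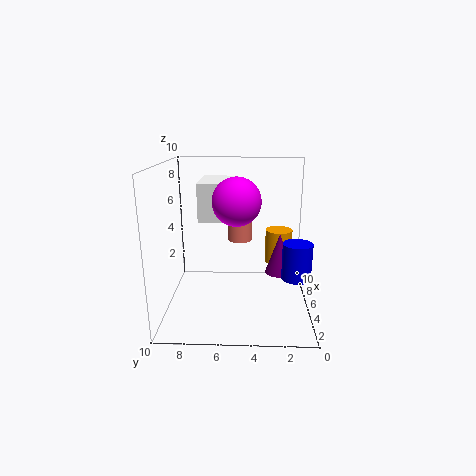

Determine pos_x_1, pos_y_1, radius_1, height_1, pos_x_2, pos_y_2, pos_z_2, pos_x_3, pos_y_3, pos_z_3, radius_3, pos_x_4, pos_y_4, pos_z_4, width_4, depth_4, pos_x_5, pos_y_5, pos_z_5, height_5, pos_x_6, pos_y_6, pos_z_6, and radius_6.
pos_x_1 = 7
pos_y_1 = 2
radius_1 = 1
height_1 = 2.5
pos_x_2 = 3
pos_y_2 = 5
pos_z_2 = 8
pos_x_3 = 4
pos_y_3 = 1
pos_z_3 = 2.5
radius_3 = 1
pos_x_4 = 3.5
pos_y_4 = 5
pos_z_4 = 6.5
width_4 = 3.5
depth_4 = 2.5
pos_x_5 = 9
pos_y_5 = 5
pos_z_5 = 3.5
height_5 = 3.5
pos_x_6 = 6
pos_y_6 = 2
pos_z_6 = 2
radius_6 = 1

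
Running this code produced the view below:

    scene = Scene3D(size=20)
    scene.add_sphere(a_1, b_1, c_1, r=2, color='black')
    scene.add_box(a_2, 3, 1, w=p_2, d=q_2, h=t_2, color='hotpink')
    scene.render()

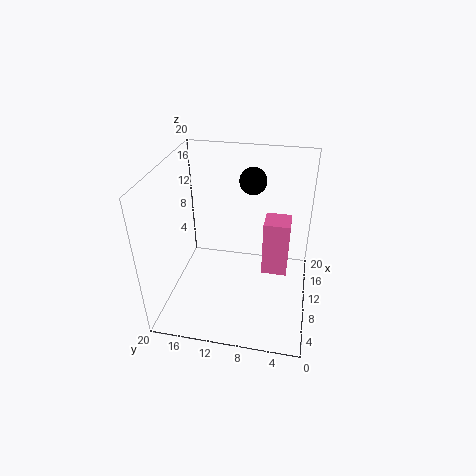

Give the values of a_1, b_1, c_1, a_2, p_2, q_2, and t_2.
a_1 = 16; b_1 = 9; c_1 = 16; a_2 = 14; p_2 = 4; q_2 = 4; t_2 = 9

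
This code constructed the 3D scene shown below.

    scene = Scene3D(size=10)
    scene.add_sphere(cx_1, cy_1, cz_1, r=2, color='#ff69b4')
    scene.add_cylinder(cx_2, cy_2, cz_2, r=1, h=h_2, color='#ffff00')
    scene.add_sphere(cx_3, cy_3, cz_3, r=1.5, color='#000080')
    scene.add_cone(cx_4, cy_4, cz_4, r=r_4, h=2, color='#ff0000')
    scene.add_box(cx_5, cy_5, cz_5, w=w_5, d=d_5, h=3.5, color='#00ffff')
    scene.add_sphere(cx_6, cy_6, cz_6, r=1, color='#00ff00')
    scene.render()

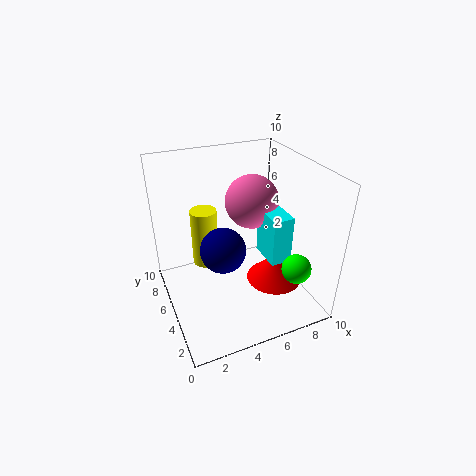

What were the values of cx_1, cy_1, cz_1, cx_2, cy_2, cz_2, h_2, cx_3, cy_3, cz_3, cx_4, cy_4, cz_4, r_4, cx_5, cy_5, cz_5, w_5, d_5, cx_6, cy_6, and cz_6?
cx_1 = 7; cy_1 = 7; cz_1 = 6.5; cx_2 = 3.5; cy_2 = 8; cz_2 = 1.5; h_2 = 4.5; cx_3 = 3.5; cy_3 = 4; cz_3 = 5; cx_4 = 7.5; cy_4 = 4; cz_4 = 1.5; r_4 = 2; cx_5 = 7; cy_5 = 3.5; cz_5 = 3; w_5 = 1.5; d_5 = 2.5; cx_6 = 8; cy_6 = 2; cz_6 = 3.5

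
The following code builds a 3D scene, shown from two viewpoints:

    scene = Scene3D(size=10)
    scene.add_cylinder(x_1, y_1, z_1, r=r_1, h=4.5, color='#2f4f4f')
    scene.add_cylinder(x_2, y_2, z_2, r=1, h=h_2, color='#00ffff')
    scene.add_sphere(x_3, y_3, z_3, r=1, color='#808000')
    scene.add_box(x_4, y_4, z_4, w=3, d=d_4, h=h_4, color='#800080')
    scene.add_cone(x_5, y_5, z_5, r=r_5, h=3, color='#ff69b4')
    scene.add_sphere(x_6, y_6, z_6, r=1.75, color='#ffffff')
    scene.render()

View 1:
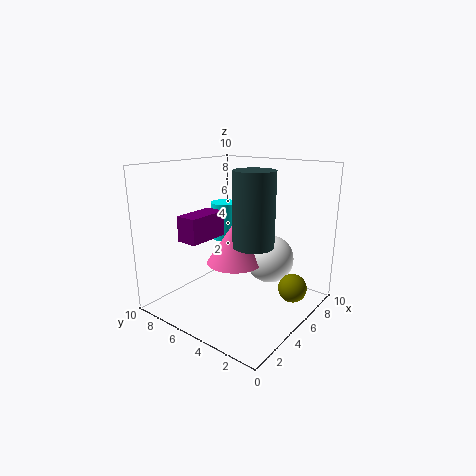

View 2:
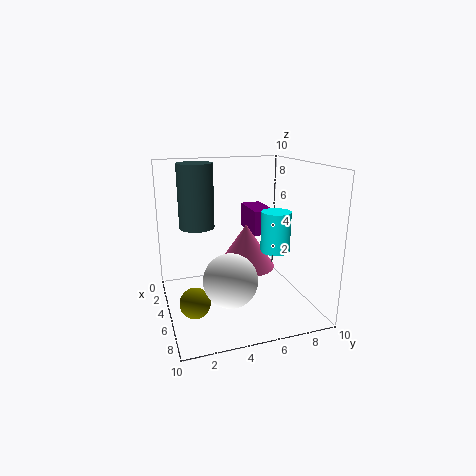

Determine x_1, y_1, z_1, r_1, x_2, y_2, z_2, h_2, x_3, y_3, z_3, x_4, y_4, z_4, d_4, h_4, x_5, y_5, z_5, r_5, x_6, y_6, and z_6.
x_1 = 3.25
y_1 = 2.5
z_1 = 5.5
r_1 = 1.25
x_2 = 6.25
y_2 = 7.25
z_2 = 4.25
h_2 = 2.75
x_3 = 6.75
y_3 = 1.5
z_3 = 1.5
x_4 = 2
y_4 = 6.25
z_4 = 5
d_4 = 1.5
h_4 = 1.75
x_5 = 5.25
y_5 = 5.5
z_5 = 3
r_5 = 2
x_6 = 7.25
y_6 = 3.75
z_6 = 3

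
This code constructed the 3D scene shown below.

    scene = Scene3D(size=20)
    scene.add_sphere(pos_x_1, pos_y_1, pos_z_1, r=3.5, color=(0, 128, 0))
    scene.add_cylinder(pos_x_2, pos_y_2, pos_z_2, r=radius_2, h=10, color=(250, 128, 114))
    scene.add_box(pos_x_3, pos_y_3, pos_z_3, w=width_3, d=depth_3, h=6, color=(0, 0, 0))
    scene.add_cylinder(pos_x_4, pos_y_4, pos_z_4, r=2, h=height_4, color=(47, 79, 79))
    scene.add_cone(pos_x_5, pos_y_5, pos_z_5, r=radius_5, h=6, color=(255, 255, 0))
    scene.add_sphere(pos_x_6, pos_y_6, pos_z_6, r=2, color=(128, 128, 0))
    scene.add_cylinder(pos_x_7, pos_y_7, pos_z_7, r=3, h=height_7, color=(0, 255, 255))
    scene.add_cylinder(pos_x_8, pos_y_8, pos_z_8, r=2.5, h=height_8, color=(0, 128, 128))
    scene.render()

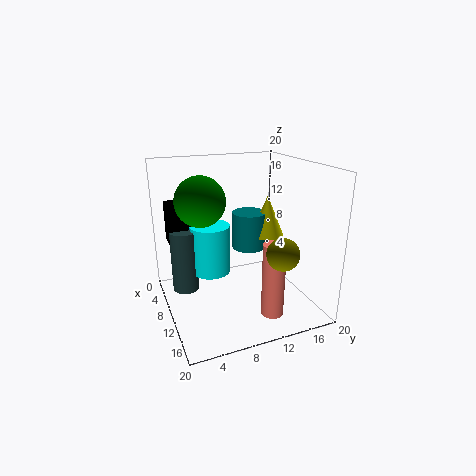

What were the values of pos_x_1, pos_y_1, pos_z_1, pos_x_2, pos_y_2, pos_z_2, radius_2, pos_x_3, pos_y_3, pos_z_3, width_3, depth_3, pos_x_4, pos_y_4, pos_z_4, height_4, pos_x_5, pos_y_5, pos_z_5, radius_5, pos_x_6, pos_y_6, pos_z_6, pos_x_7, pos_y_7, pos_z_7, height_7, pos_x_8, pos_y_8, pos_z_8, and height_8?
pos_x_1 = 7.5, pos_y_1 = 5.5, pos_z_1 = 15, pos_x_2 = 16, pos_y_2 = 12.5, pos_z_2 = 1, radius_2 = 1.5, pos_x_3 = 1.5, pos_y_3 = 1.5, pos_z_3 = 8, width_3 = 3, depth_3 = 4, pos_x_4 = 4.5, pos_y_4 = 3.5, pos_z_4 = 0.5, height_4 = 9.5, pos_x_5 = 8, pos_y_5 = 15.5, pos_z_5 = 9, radius_5 = 2.5, pos_x_6 = 18, pos_y_6 = 12.5, pos_z_6 = 10.5, pos_x_7 = 5, pos_y_7 = 7.5, pos_z_7 = 3, height_7 = 7.5, pos_x_8 = 7, pos_y_8 = 13, pos_z_8 = 7, height_8 = 5.5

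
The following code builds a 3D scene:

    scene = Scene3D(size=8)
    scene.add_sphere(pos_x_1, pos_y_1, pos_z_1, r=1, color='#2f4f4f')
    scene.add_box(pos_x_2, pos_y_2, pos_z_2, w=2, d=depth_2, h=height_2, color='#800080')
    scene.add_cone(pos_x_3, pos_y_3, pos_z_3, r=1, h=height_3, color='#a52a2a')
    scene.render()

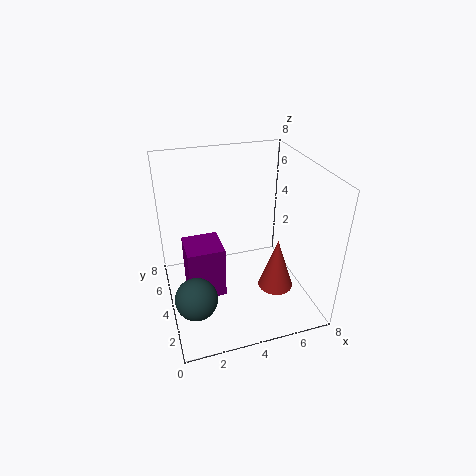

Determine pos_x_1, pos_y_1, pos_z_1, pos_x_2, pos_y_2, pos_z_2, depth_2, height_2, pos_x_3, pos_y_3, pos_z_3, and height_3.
pos_x_1 = 1, pos_y_1 = 1, pos_z_1 = 3, pos_x_2 = 1, pos_y_2 = 3, pos_z_2 = 1, depth_2 = 2, height_2 = 3, pos_x_3 = 6, pos_y_3 = 3, pos_z_3 = 1, height_3 = 3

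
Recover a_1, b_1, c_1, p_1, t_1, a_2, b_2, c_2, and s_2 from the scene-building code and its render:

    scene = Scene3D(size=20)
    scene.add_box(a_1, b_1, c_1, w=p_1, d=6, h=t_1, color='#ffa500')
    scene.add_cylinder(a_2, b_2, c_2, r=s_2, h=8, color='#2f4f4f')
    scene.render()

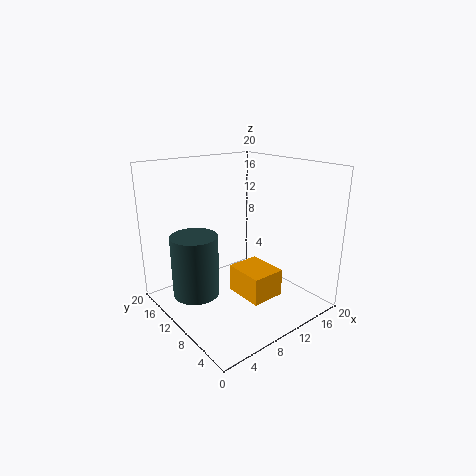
a_1 = 10
b_1 = 6
c_1 = 1
p_1 = 5
t_1 = 4
a_2 = 3
b_2 = 10
c_2 = 4
s_2 = 3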